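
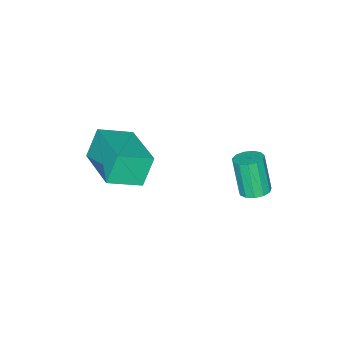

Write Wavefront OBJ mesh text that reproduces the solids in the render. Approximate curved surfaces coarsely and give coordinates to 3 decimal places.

v 2.91 -1.535 -0.895
v 2.351 -1.465 0.266
v 3.936 0.245 -0.508
v 3.376 0.315 0.653
v 3.984 -2.275 -0.333
v 3.424 -2.205 0.828
v 5.009 -0.495 0.054
v 4.45 -0.425 1.215
v -0.154 2.153 -3.017
v 0.32 2.477 -2.842
v 0.108 1.971 -1.329
v -0.366 1.647 -1.503
v 0.05 2.679 -2.813
v -0.162 2.173 -1.299
v -0.284 2.714 -2.848
v -0.496 2.208 -1.334
v -0.578 2.57 -2.937
v -0.789 2.065 -1.423
v -0.736 2.294 -3.051
v -0.948 1.789 -1.537
v -0.71 1.974 -3.154
v -0.922 1.468 -1.641
v -0.508 1.71 -3.214
v -0.719 1.204 -1.7
v -0.193 1.586 -3.211
v -0.404 1.081 -1.698
v 0.134 1.643 -3.147
v -0.077 1.137 -1.633
v 0.37 1.861 -3.041
v 0.158 1.356 -1.527
v 0.439 2.172 -2.928
v 0.227 1.667 -1.414
f 2 4 1
f 5 2 1
f 1 4 3
f 3 5 1
f 2 8 4
f 6 2 5
f 6 8 2
f 4 8 3
f 7 5 3
f 3 8 7
f 7 6 5
f 8 6 7
f 10 9 13
f 10 13 11
f 11 13 14
f 11 14 12
f 13 9 15
f 13 15 14
f 14 15 16
f 14 16 12
f 15 9 17
f 15 17 16
f 16 17 18
f 16 18 12
f 17 9 19
f 17 19 18
f 18 19 20
f 18 20 12
f 19 9 21
f 19 21 20
f 20 21 22
f 20 22 12
f 21 9 23
f 21 23 22
f 22 23 24
f 22 24 12
f 23 9 25
f 23 25 24
f 24 25 26
f 24 26 12
f 25 9 27
f 25 27 26
f 26 27 28
f 26 28 12
f 27 9 29
f 27 29 28
f 28 29 30
f 28 30 12
f 29 9 31
f 29 31 30
f 30 31 32
f 30 32 12
f 31 9 10
f 31 10 32
f 32 10 11
f 32 11 12



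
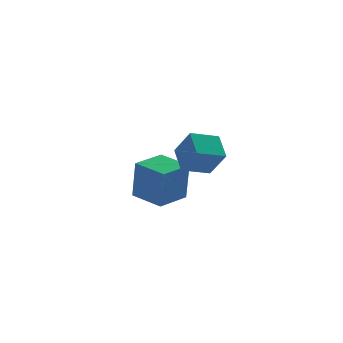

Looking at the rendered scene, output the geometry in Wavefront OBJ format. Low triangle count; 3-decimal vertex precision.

v -2.993 4.405 -1.664
v -2.924 4.117 0.466
v -1.496 5.289 -1.593
v -1.427 5.001 0.537
v -2.093 2.899 -1.897
v -2.024 2.611 0.233
v -0.596 3.783 -1.826
v -0.527 3.495 0.304
v -2.432 -1.38 2.001
v -2.364 -0.172 2.745
v -1.078 -1.213 1.607
v -1.01 -0.005 2.35
v -1.97 -2.175 3.25
v -1.902 -0.967 3.993
v -0.616 -2.008 2.855
v -0.548 -0.8 3.599
f 2 4 1
f 5 2 1
f 1 4 3
f 3 5 1
f 2 8 4
f 6 2 5
f 6 8 2
f 4 8 3
f 7 5 3
f 3 8 7
f 7 6 5
f 8 6 7
f 10 12 9
f 13 10 9
f 9 12 11
f 11 13 9
f 10 16 12
f 14 10 13
f 14 16 10
f 12 16 11
f 15 13 11
f 11 16 15
f 15 14 13
f 16 14 15



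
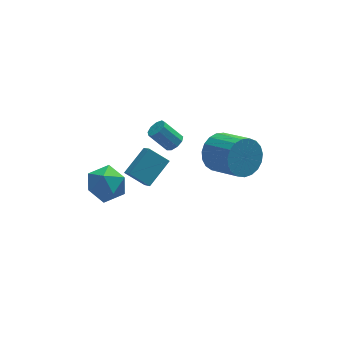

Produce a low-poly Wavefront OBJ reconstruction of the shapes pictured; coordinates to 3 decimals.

v -2.937 2.644 -2.578
v -1.843 2.803 -2.321
v -2.457 1.417 -3.859
v -1.363 1.576 -3.602
v -2.051 1.059 -2.861
v -2.348 1.817 -2.069
v -1.952 2.403 -4.111
v -2.249 3.161 -3.319
v -1.234 2.654 -3.267
v -1.295 1.823 -2.495
v -3.005 2.397 -3.685
v -3.066 1.566 -2.913
v 3.184 0.754 -0.499
v 3.577 1.411 0.291
v 4.408 -0.117 1.149
v 4.016 -0.774 0.359
v 3.172 1.288 0.463
v 4.003 -0.241 1.321
v 2.769 1.072 0.469
v 3.6 -0.457 1.327
v 2.437 0.801 0.307
v 3.269 -0.728 1.165
v 2.235 0.522 0.006
v 3.067 -1.007 0.864
v 2.197 0.283 -0.382
v 3.029 -1.245 0.476
v 2.33 0.126 -0.791
v 3.161 -1.403 0.068
v 2.61 0.077 -1.149
v 3.442 -1.451 -0.291
v 2.99 0.146 -1.395
v 3.821 -1.383 -0.536
v 3.403 0.319 -1.486
v 4.234 -1.209 -0.627
v 3.779 0.568 -1.406
v 4.61 -0.96 -0.548
v 4.051 0.849 -1.169
v 4.883 -0.679 -0.311
v 4.174 1.114 -0.817
v 5.005 -0.415 0.041
v 4.126 1.316 -0.41
v 4.957 -0.212 0.448
v 3.915 1.422 -0.018
v 4.746 -0.107 0.84
v 1.276 1.993 -0.499
v 1.72 2.031 -0.159
v 0.908 2.426 0.858
v 0.464 2.387 0.519
v 1.661 2.366 -0.336
v 0.849 2.761 0.681
v 1.422 2.526 -0.589
v 0.609 2.92 0.428
v 1.114 2.436 -0.8
v 0.302 2.831 0.217
v 0.883 2.139 -0.869
v 0.071 2.534 0.148
v 0.835 1.773 -0.765
v 0.023 2.168 0.252
v 0.994 1.51 -0.537
v 0.182 1.905 0.48
v 1.285 1.473 -0.29
v 0.473 1.868 0.727
v 1.571 1.679 -0.141
v 0.759 2.073 0.876
v -0.983 -2.047 0.811
v -1.82 -1.486 1.444
v -1.023 -1.177 -0.014
v -1.861 -0.616 0.618
v 0.181 -1.224 1.622
v -0.657 -0.663 2.254
v 0.14 -0.354 0.796
v -0.697 0.207 1.429
f 1 12 6
f 1 6 2
f 1 2 8
f 1 8 11
f 1 11 12
f 2 6 10
f 6 12 5
f 12 11 3
f 11 8 7
f 8 2 9
f 4 10 5
f 4 5 3
f 4 3 7
f 4 7 9
f 4 9 10
f 5 10 6
f 3 5 12
f 7 3 11
f 9 7 8
f 10 9 2
f 14 13 17
f 14 17 15
f 15 17 18
f 15 18 16
f 17 13 19
f 17 19 18
f 18 19 20
f 18 20 16
f 19 13 21
f 19 21 20
f 20 21 22
f 20 22 16
f 21 13 23
f 21 23 22
f 22 23 24
f 22 24 16
f 23 13 25
f 23 25 24
f 24 25 26
f 24 26 16
f 25 13 27
f 25 27 26
f 26 27 28
f 26 28 16
f 27 13 29
f 27 29 28
f 28 29 30
f 28 30 16
f 29 13 31
f 29 31 30
f 30 31 32
f 30 32 16
f 31 13 33
f 31 33 32
f 32 33 34
f 32 34 16
f 33 13 35
f 33 35 34
f 34 35 36
f 34 36 16
f 35 13 37
f 35 37 36
f 36 37 38
f 36 38 16
f 37 13 39
f 37 39 38
f 38 39 40
f 38 40 16
f 39 13 41
f 39 41 40
f 40 41 42
f 40 42 16
f 41 13 43
f 41 43 42
f 42 43 44
f 42 44 16
f 43 13 14
f 43 14 44
f 44 14 15
f 44 15 16
f 46 45 49
f 46 49 47
f 47 49 50
f 47 50 48
f 49 45 51
f 49 51 50
f 50 51 52
f 50 52 48
f 51 45 53
f 51 53 52
f 52 53 54
f 52 54 48
f 53 45 55
f 53 55 54
f 54 55 56
f 54 56 48
f 55 45 57
f 55 57 56
f 56 57 58
f 56 58 48
f 57 45 59
f 57 59 58
f 58 59 60
f 58 60 48
f 59 45 61
f 59 61 60
f 60 61 62
f 60 62 48
f 61 45 63
f 61 63 62
f 62 63 64
f 62 64 48
f 63 45 46
f 63 46 64
f 64 46 47
f 64 47 48
f 66 68 65
f 69 66 65
f 65 68 67
f 67 69 65
f 66 72 68
f 70 66 69
f 70 72 66
f 68 72 67
f 71 69 67
f 67 72 71
f 71 70 69
f 72 70 71



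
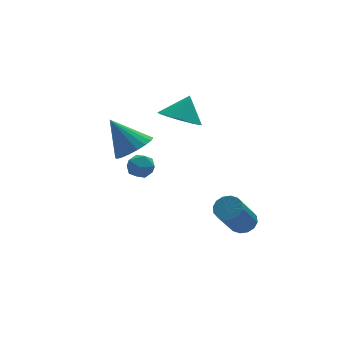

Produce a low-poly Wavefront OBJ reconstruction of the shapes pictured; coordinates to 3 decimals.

v -1.399 3.112 -1.535
v -0.695 3.183 -1.694
v -1.185 2.057 -1.066
v -0.481 2.128 -1.225
v -0.781 2.545 -0.713
v -0.913 3.197 -1.003
v -0.967 2.043 -1.757
v -1.099 2.695 -2.047
v -0.428 2.523 -1.832
v -0.313 2.833 -1.186
v -1.567 2.407 -1.574
v -1.452 2.717 -0.928
v 1.689 -2.386 -2.407
v 1.989 -1.973 -2.004
v 0.93 -2.821 -0.349
v 0.631 -3.234 -0.753
v 1.709 -1.813 -2.101
v 0.65 -2.661 -0.446
v 1.424 -1.806 -2.28
v 0.365 -2.655 -0.625
v 1.21 -1.955 -2.493
v 0.151 -2.804 -0.838
v 1.125 -2.219 -2.683
v 0.066 -3.068 -1.028
v 1.191 -2.528 -2.799
v 0.132 -3.377 -1.145
v 1.39 -2.799 -2.811
v 0.331 -3.647 -1.156
v 1.67 -2.959 -2.714
v 0.611 -3.807 -1.059
v 1.955 -2.965 -2.535
v 0.896 -3.814 -0.88
v 2.169 -2.816 -2.322
v 1.11 -3.665 -0.667
v 2.254 -2.552 -2.132
v 1.195 -3.401 -0.477
v 2.188 -2.243 -2.015
v 1.129 -3.092 -0.361
v 0.327 1.255 2.112
v 1.21 1.058 1.686
v 0.933 1.605 3.208
v 1.133 1.518 1.582
v 0.871 1.919 1.599
v 0.484 2.167 1.734
v 0.062 2.207 1.955
v -0.3 2.028 2.213
v -0.518 1.672 2.447
v -0.543 1.221 2.605
v -0.369 0.778 2.65
v -0.035 0.444 2.572
v 0.382 0.296 2.388
v 0.786 0.367 2.142
v 1.084 0.642 1.888
v -2.337 -0.35 1.863
v -1.483 -0.124 2.185
v -3.083 0.49 3.257
v -1.578 0.2 1.938
v -1.824 0.415 1.677
v -2.171 0.479 1.452
v -2.551 0.378 1.309
v -2.889 0.133 1.276
v -3.117 -0.207 1.359
v -3.19 -0.576 1.542
v -3.095 -0.9 1.789
v -2.849 -1.115 2.05
v -2.502 -1.179 2.275
v -2.122 -1.078 2.418
v -1.784 -0.833 2.451
v -1.556 -0.493 2.368
f 1 12 6
f 1 6 2
f 1 2 8
f 1 8 11
f 1 11 12
f 2 6 10
f 6 12 5
f 12 11 3
f 11 8 7
f 8 2 9
f 4 10 5
f 4 5 3
f 4 3 7
f 4 7 9
f 4 9 10
f 5 10 6
f 3 5 12
f 7 3 11
f 9 7 8
f 10 9 2
f 14 13 17
f 14 17 15
f 15 17 18
f 15 18 16
f 17 13 19
f 17 19 18
f 18 19 20
f 18 20 16
f 19 13 21
f 19 21 20
f 20 21 22
f 20 22 16
f 21 13 23
f 21 23 22
f 22 23 24
f 22 24 16
f 23 13 25
f 23 25 24
f 24 25 26
f 24 26 16
f 25 13 27
f 25 27 26
f 26 27 28
f 26 28 16
f 27 13 29
f 27 29 28
f 28 29 30
f 28 30 16
f 29 13 31
f 29 31 30
f 30 31 32
f 30 32 16
f 31 13 33
f 31 33 32
f 32 33 34
f 32 34 16
f 33 13 35
f 33 35 34
f 34 35 36
f 34 36 16
f 35 13 37
f 35 37 36
f 36 37 38
f 36 38 16
f 37 13 14
f 37 14 38
f 38 14 15
f 38 15 16
f 40 39 42
f 40 42 41
f 42 39 43
f 42 43 41
f 43 39 44
f 43 44 41
f 44 39 45
f 44 45 41
f 45 39 46
f 45 46 41
f 46 39 47
f 46 47 41
f 47 39 48
f 47 48 41
f 48 39 49
f 48 49 41
f 49 39 50
f 49 50 41
f 50 39 51
f 50 51 41
f 51 39 52
f 51 52 41
f 52 39 53
f 52 53 41
f 53 39 40
f 53 40 41
f 55 54 57
f 55 57 56
f 57 54 58
f 57 58 56
f 58 54 59
f 58 59 56
f 59 54 60
f 59 60 56
f 60 54 61
f 60 61 56
f 61 54 62
f 61 62 56
f 62 54 63
f 62 63 56
f 63 54 64
f 63 64 56
f 64 54 65
f 64 65 56
f 65 54 66
f 65 66 56
f 66 54 67
f 66 67 56
f 67 54 68
f 67 68 56
f 68 54 69
f 68 69 56
f 69 54 55
f 69 55 56



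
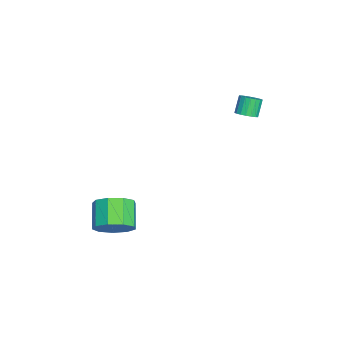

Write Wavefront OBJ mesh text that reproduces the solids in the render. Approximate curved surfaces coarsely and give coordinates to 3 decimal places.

v -0.508 2.664 2.687
v -0.232 2.225 2.947
v -0.756 2.397 3.793
v -1.032 2.836 3.533
v -0.081 2.427 2.999
v -0.604 2.6 3.846
v -0.014 2.677 2.99
v -0.537 2.849 3.836
v -0.045 2.923 2.92
v -0.568 3.096 3.767
v -0.168 3.118 2.805
v -0.691 3.291 3.651
v -0.358 3.224 2.665
v -0.882 3.396 3.512
v -0.578 3.218 2.531
v -1.102 3.39 3.377
v -0.784 3.103 2.427
v -1.308 3.275 3.273
v -0.936 2.9 2.374
v -1.459 3.073 3.221
v -1.003 2.651 2.384
v -1.526 2.823 3.23
v -0.972 2.404 2.453
v -1.495 2.577 3.3
v -0.849 2.209 2.569
v -1.372 2.382 3.415
v -0.658 2.104 2.708
v -1.182 2.276 3.555
v -0.438 2.11 2.843
v -0.962 2.282 3.689
v 3.038 -3.252 -3.206
v 3.649 -3.461 -2.392
v 2.414 -3.597 -1.499
v 1.802 -3.388 -2.314
v 3.538 -2.76 -2.438
v 2.303 -2.896 -1.546
v 3.193 -2.289 -2.845
v 1.958 -2.425 -1.952
v 2.775 -2.269 -3.42
v 1.54 -2.405 -2.528
v 2.48 -2.708 -3.895
v 1.245 -2.844 -3.003
v 2.446 -3.402 -4.048
v 1.211 -3.538 -3.156
v 2.689 -4.026 -3.807
v 1.453 -4.162 -2.915
v 3.095 -4.287 -3.285
v 1.86 -4.423 -2.392
v 3.474 -4.065 -2.726
v 2.239 -4.201 -1.833
f 2 1 5
f 2 5 3
f 3 5 6
f 3 6 4
f 5 1 7
f 5 7 6
f 6 7 8
f 6 8 4
f 7 1 9
f 7 9 8
f 8 9 10
f 8 10 4
f 9 1 11
f 9 11 10
f 10 11 12
f 10 12 4
f 11 1 13
f 11 13 12
f 12 13 14
f 12 14 4
f 13 1 15
f 13 15 14
f 14 15 16
f 14 16 4
f 15 1 17
f 15 17 16
f 16 17 18
f 16 18 4
f 17 1 19
f 17 19 18
f 18 19 20
f 18 20 4
f 19 1 21
f 19 21 20
f 20 21 22
f 20 22 4
f 21 1 23
f 21 23 22
f 22 23 24
f 22 24 4
f 23 1 25
f 23 25 24
f 24 25 26
f 24 26 4
f 25 1 27
f 25 27 26
f 26 27 28
f 26 28 4
f 27 1 29
f 27 29 28
f 28 29 30
f 28 30 4
f 29 1 2
f 29 2 30
f 30 2 3
f 30 3 4
f 32 31 35
f 32 35 33
f 33 35 36
f 33 36 34
f 35 31 37
f 35 37 36
f 36 37 38
f 36 38 34
f 37 31 39
f 37 39 38
f 38 39 40
f 38 40 34
f 39 31 41
f 39 41 40
f 40 41 42
f 40 42 34
f 41 31 43
f 41 43 42
f 42 43 44
f 42 44 34
f 43 31 45
f 43 45 44
f 44 45 46
f 44 46 34
f 45 31 47
f 45 47 46
f 46 47 48
f 46 48 34
f 47 31 49
f 47 49 48
f 48 49 50
f 48 50 34
f 49 31 32
f 49 32 50
f 50 32 33
f 50 33 34



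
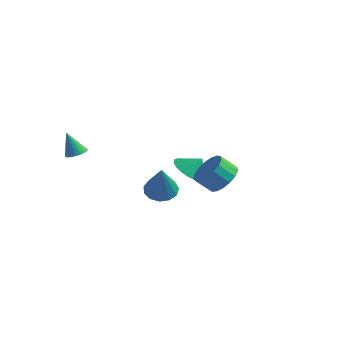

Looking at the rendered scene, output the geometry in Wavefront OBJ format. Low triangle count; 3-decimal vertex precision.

v -2.375 -3.094 1.769
v -1.884 -3.332 1.935
v -2.865 -3.226 3.031
v -1.843 -3.102 1.975
v -1.895 -2.87 1.979
v -2.029 -2.677 1.947
v -2.223 -2.557 1.884
v -2.443 -2.529 1.802
v -2.652 -2.599 1.713
v -2.813 -2.754 1.635
v -2.898 -2.969 1.579
v -2.892 -3.204 1.557
v -2.797 -3.421 1.571
v -2.63 -3.581 1.619
v -2.418 -3.657 1.694
v -2.198 -3.636 1.781
v -2.01 -3.521 1.866
v 3.91 0.092 0.735
v 4.688 -0.084 1.231
v 4.109 -0.588 1.961
v 3.33 -0.412 1.465
v 4.546 0.312 1.391
v 3.967 -0.192 2.121
v 4.258 0.657 1.4
v 3.678 0.153 2.131
v 3.89 0.873 1.258
v 3.31 0.369 1.988
v 3.526 0.91 0.995
v 2.947 0.406 1.726
v 3.251 0.759 0.673
v 2.671 0.255 1.403
v 3.126 0.456 0.365
v 2.547 -0.048 1.095
v 3.181 0.069 0.141
v 2.602 -0.435 0.872
v 3.403 -0.312 0.054
v 2.824 -0.816 0.785
v 3.741 -0.601 0.123
v 3.162 -1.105 0.853
v 4.117 -0.731 0.331
v 3.538 -1.235 1.062
v 4.447 -0.673 0.633
v 3.867 -1.177 1.363
v 4.653 -0.439 0.957
v 4.073 -0.943 1.688
v 1.839 -1.998 0.242
v 2.619 -1.821 0.021
v 2.561 -2.862 2.098
v 2.461 -1.449 0.256
v 2.106 -1.251 0.487
v 1.665 -1.29 0.64
v 1.28 -1.554 0.667
v 1.073 -1.959 0.559
v 1.108 -2.377 0.351
v 1.376 -2.674 0.108
v 1.79 -2.756 -0.092
v 2.22 -2.598 -0.186
v 2.529 -2.25 -0.143
v -0.639 3.411 -1.451
v 0.01 3.884 -2.064
v -0.141 3.769 -0.649
v -0.287 4.176 -2.01
v -0.645 4.335 -1.859
v -1.002 4.335 -1.638
v -1.296 4.175 -1.384
v -1.477 3.883 -1.142
v -1.512 3.509 -0.954
v -1.397 3.118 -0.851
v -1.15 2.778 -0.853
v -0.815 2.548 -0.957
v -0.45 2.467 -1.148
v -0.117 2.549 -1.391
v 0.126 2.78 -1.644
v 0.236 3.12 -1.864
v 0.195 3.511 -2.013
f 2 1 4
f 2 4 3
f 4 1 5
f 4 5 3
f 5 1 6
f 5 6 3
f 6 1 7
f 6 7 3
f 7 1 8
f 7 8 3
f 8 1 9
f 8 9 3
f 9 1 10
f 9 10 3
f 10 1 11
f 10 11 3
f 11 1 12
f 11 12 3
f 12 1 13
f 12 13 3
f 13 1 14
f 13 14 3
f 14 1 15
f 14 15 3
f 15 1 16
f 15 16 3
f 16 1 17
f 16 17 3
f 17 1 2
f 17 2 3
f 19 18 22
f 19 22 20
f 20 22 23
f 20 23 21
f 22 18 24
f 22 24 23
f 23 24 25
f 23 25 21
f 24 18 26
f 24 26 25
f 25 26 27
f 25 27 21
f 26 18 28
f 26 28 27
f 27 28 29
f 27 29 21
f 28 18 30
f 28 30 29
f 29 30 31
f 29 31 21
f 30 18 32
f 30 32 31
f 31 32 33
f 31 33 21
f 32 18 34
f 32 34 33
f 33 34 35
f 33 35 21
f 34 18 36
f 34 36 35
f 35 36 37
f 35 37 21
f 36 18 38
f 36 38 37
f 37 38 39
f 37 39 21
f 38 18 40
f 38 40 39
f 39 40 41
f 39 41 21
f 40 18 42
f 40 42 41
f 41 42 43
f 41 43 21
f 42 18 44
f 42 44 43
f 43 44 45
f 43 45 21
f 44 18 19
f 44 19 45
f 45 19 20
f 45 20 21
f 47 46 49
f 47 49 48
f 49 46 50
f 49 50 48
f 50 46 51
f 50 51 48
f 51 46 52
f 51 52 48
f 52 46 53
f 52 53 48
f 53 46 54
f 53 54 48
f 54 46 55
f 54 55 48
f 55 46 56
f 55 56 48
f 56 46 57
f 56 57 48
f 57 46 58
f 57 58 48
f 58 46 47
f 58 47 48
f 60 59 62
f 60 62 61
f 62 59 63
f 62 63 61
f 63 59 64
f 63 64 61
f 64 59 65
f 64 65 61
f 65 59 66
f 65 66 61
f 66 59 67
f 66 67 61
f 67 59 68
f 67 68 61
f 68 59 69
f 68 69 61
f 69 59 70
f 69 70 61
f 70 59 71
f 70 71 61
f 71 59 72
f 71 72 61
f 72 59 73
f 72 73 61
f 73 59 74
f 73 74 61
f 74 59 75
f 74 75 61
f 75 59 60
f 75 60 61



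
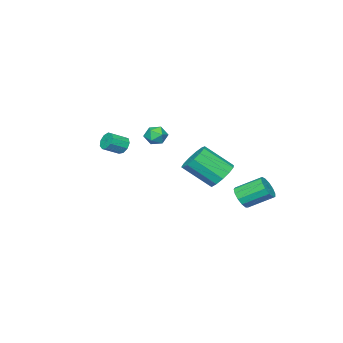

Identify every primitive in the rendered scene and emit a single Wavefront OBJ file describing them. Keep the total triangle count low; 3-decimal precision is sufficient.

v -4.214 -3.865 -0.945
v -3.663 -3.305 -0.87
v -3.777 -4.435 0.11
v -3.226 -3.875 0.185
v -3.986 -3.698 0.3
v -4.256 -3.346 -0.352
v -3.184 -4.394 -0.408
v -3.454 -4.042 -1.06
v -3.027 -3.632 -0.539
v -3.523 -3.202 -0.101
v -3.917 -4.538 -0.659
v -4.413 -4.108 -0.221
v 1.827 -1.53 1.031
v 2.2 -1.181 0.662
v 3.126 -1.601 1.2
v 2.753 -1.95 1.569
v 2.095 -0.96 1.016
v 3.02 -1.38 1.554
v 1.864 -1.005 1.377
v 2.789 -1.425 1.915
v 1.616 -1.296 1.576
v 2.542 -1.716 2.115
v 1.467 -1.697 1.52
v 2.393 -2.116 2.059
v 1.487 -2.019 1.235
v 2.412 -2.439 1.773
v 1.666 -2.113 0.854
v 2.591 -2.533 1.393
v 1.92 -1.934 0.556
v 2.846 -2.354 1.095
v 2.131 -1.566 0.48
v 3.057 -1.986 1.018
v -2.993 3.14 -3.368
v -2.395 3.67 -3.551
v -3.248 4.95 -2.635
v -3.847 4.42 -2.452
v -2.707 3.705 -3.89
v -3.561 4.984 -2.974
v -3.111 3.56 -4.063
v -3.964 4.839 -3.147
v -3.476 3.282 -4.015
v -4.33 4.561 -3.099
v -3.689 2.959 -3.762
v -4.542 4.238 -2.846
v -3.681 2.693 -3.384
v -4.534 3.973 -2.468
v -3.454 2.57 -3.001
v -4.307 3.849 -2.085
v -3.081 2.628 -2.734
v -3.935 3.907 -1.818
v -2.681 2.848 -2.669
v -3.534 4.127 -1.753
v -2.379 3.161 -2.825
v -3.232 4.441 -1.909
v -2.273 3.468 -3.154
v -3.126 4.747 -2.238
v -1.638 2.828 -1.304
v -1.192 2.337 -2.079
v -0.336 0.922 -0.69
v -0.782 1.412 0.084
v -0.818 2.736 -1.904
v 0.039 1.321 -0.515
v -0.704 3.164 -1.537
v 0.152 1.749 -0.148
v -0.887 3.486 -1.097
v -0.03 2.07 0.292
v -1.308 3.598 -0.723
v -0.452 2.183 0.666
v -1.834 3.466 -0.533
v -0.978 2.051 0.856
v -2.298 3.131 -0.588
v -1.442 1.716 0.801
v -2.552 2.7 -0.871
v -1.696 1.285 0.518
v -2.517 2.31 -1.291
v -1.66 0.894 0.098
v -2.202 2.083 -1.715
v -1.346 0.668 -0.326
v -1.708 2.094 -2.009
v -0.852 0.678 -0.62
f 1 12 6
f 1 6 2
f 1 2 8
f 1 8 11
f 1 11 12
f 2 6 10
f 6 12 5
f 12 11 3
f 11 8 7
f 8 2 9
f 4 10 5
f 4 5 3
f 4 3 7
f 4 7 9
f 4 9 10
f 5 10 6
f 3 5 12
f 7 3 11
f 9 7 8
f 10 9 2
f 14 13 17
f 14 17 15
f 15 17 18
f 15 18 16
f 17 13 19
f 17 19 18
f 18 19 20
f 18 20 16
f 19 13 21
f 19 21 20
f 20 21 22
f 20 22 16
f 21 13 23
f 21 23 22
f 22 23 24
f 22 24 16
f 23 13 25
f 23 25 24
f 24 25 26
f 24 26 16
f 25 13 27
f 25 27 26
f 26 27 28
f 26 28 16
f 27 13 29
f 27 29 28
f 28 29 30
f 28 30 16
f 29 13 31
f 29 31 30
f 30 31 32
f 30 32 16
f 31 13 14
f 31 14 32
f 32 14 15
f 32 15 16
f 34 33 37
f 34 37 35
f 35 37 38
f 35 38 36
f 37 33 39
f 37 39 38
f 38 39 40
f 38 40 36
f 39 33 41
f 39 41 40
f 40 41 42
f 40 42 36
f 41 33 43
f 41 43 42
f 42 43 44
f 42 44 36
f 43 33 45
f 43 45 44
f 44 45 46
f 44 46 36
f 45 33 47
f 45 47 46
f 46 47 48
f 46 48 36
f 47 33 49
f 47 49 48
f 48 49 50
f 48 50 36
f 49 33 51
f 49 51 50
f 50 51 52
f 50 52 36
f 51 33 53
f 51 53 52
f 52 53 54
f 52 54 36
f 53 33 55
f 53 55 54
f 54 55 56
f 54 56 36
f 55 33 34
f 55 34 56
f 56 34 35
f 56 35 36
f 58 57 61
f 58 61 59
f 59 61 62
f 59 62 60
f 61 57 63
f 61 63 62
f 62 63 64
f 62 64 60
f 63 57 65
f 63 65 64
f 64 65 66
f 64 66 60
f 65 57 67
f 65 67 66
f 66 67 68
f 66 68 60
f 67 57 69
f 67 69 68
f 68 69 70
f 68 70 60
f 69 57 71
f 69 71 70
f 70 71 72
f 70 72 60
f 71 57 73
f 71 73 72
f 72 73 74
f 72 74 60
f 73 57 75
f 73 75 74
f 74 75 76
f 74 76 60
f 75 57 77
f 75 77 76
f 76 77 78
f 76 78 60
f 77 57 79
f 77 79 78
f 78 79 80
f 78 80 60
f 79 57 58
f 79 58 80
f 80 58 59
f 80 59 60



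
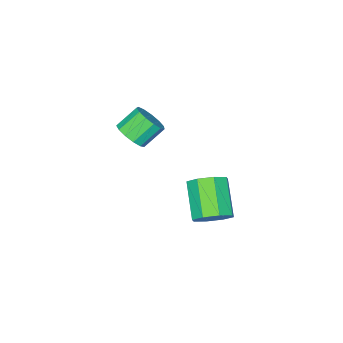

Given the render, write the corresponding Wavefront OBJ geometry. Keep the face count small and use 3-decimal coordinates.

v 3.401 3.065 -0.448
v 3.796 2.392 -0.831
v 2.915 1.241 0.286
v 2.519 1.915 0.668
v 4.141 2.629 -0.313
v 3.26 1.478 0.803
v 4.053 3.123 0.125
v 3.171 1.972 1.242
v 3.582 3.582 0.228
v 2.7 2.432 1.344
v 3.005 3.739 -0.066
v 2.124 2.588 1.051
v 2.66 3.502 -0.583
v 1.779 2.351 0.533
v 2.749 3.008 -1.022
v 1.867 1.857 0.095
v 3.22 2.548 -1.124
v 2.338 1.398 -0.008
v 2.661 -2.295 0.99
v 3.21 -2.033 1.493
v 2.329 -1.723 2.294
v 1.779 -1.985 1.79
v 3.099 -1.686 1.237
v 2.218 -1.376 2.038
v 2.849 -1.532 0.902
v 1.968 -1.223 1.703
v 2.539 -1.621 0.595
v 1.658 -1.312 1.396
v 2.268 -1.923 0.414
v 1.386 -1.614 1.214
v 2.121 -2.344 0.415
v 1.24 -2.034 1.215
v 2.146 -2.749 0.598
v 1.265 -2.439 1.399
v 2.334 -3.009 0.906
v 1.453 -2.7 1.707
v 2.626 -3.043 1.241
v 1.745 -2.734 2.041
v 2.929 -2.839 1.495
v 2.048 -2.53 2.296
v 3.147 -2.463 1.589
v 2.265 -2.153 2.39
f 2 1 5
f 2 5 3
f 3 5 6
f 3 6 4
f 5 1 7
f 5 7 6
f 6 7 8
f 6 8 4
f 7 1 9
f 7 9 8
f 8 9 10
f 8 10 4
f 9 1 11
f 9 11 10
f 10 11 12
f 10 12 4
f 11 1 13
f 11 13 12
f 12 13 14
f 12 14 4
f 13 1 15
f 13 15 14
f 14 15 16
f 14 16 4
f 15 1 17
f 15 17 16
f 16 17 18
f 16 18 4
f 17 1 2
f 17 2 18
f 18 2 3
f 18 3 4
f 20 19 23
f 20 23 21
f 21 23 24
f 21 24 22
f 23 19 25
f 23 25 24
f 24 25 26
f 24 26 22
f 25 19 27
f 25 27 26
f 26 27 28
f 26 28 22
f 27 19 29
f 27 29 28
f 28 29 30
f 28 30 22
f 29 19 31
f 29 31 30
f 30 31 32
f 30 32 22
f 31 19 33
f 31 33 32
f 32 33 34
f 32 34 22
f 33 19 35
f 33 35 34
f 34 35 36
f 34 36 22
f 35 19 37
f 35 37 36
f 36 37 38
f 36 38 22
f 37 19 39
f 37 39 38
f 38 39 40
f 38 40 22
f 39 19 41
f 39 41 40
f 40 41 42
f 40 42 22
f 41 19 20
f 41 20 42
f 42 20 21
f 42 21 22



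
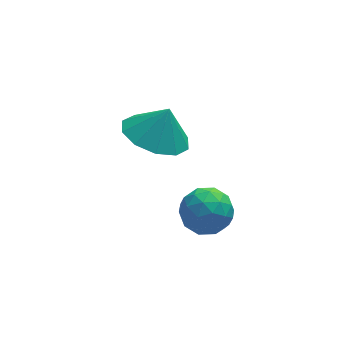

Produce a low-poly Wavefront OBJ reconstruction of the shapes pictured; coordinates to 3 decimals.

v 0.29 3.123 -3.223
v 1.213 3.2 -3.626
v 0.71 3.257 -2.237
v 0.966 3.772 -3.599
v 0.461 4.097 -3.429
v -0.11 4.049 -3.179
v -0.527 3.648 -2.946
v -0.633 3.046 -2.819
v -0.386 2.473 -2.846
v 0.119 2.149 -3.017
v 0.69 2.196 -3.267
v 1.107 2.598 -3.499
v 1.096 0.866 -4.378
v 1.768 0.687 -4.03
v 0.512 -0.027 -3.71
v 1.184 -0.206 -3.362
v 0.837 0.473 -3.21
v 1.198 1.025 -3.623
v 1.082 -0.365 -4.117
v 1.443 0.187 -4.53
v 1.76 -0.074 -3.869
v 1.609 0.444 -3.309
v 0.671 0.216 -4.431
v 0.52 0.734 -3.871
v 1.483 0.855 -4.263
v 0.797 -0.195 -3.477
v 0.593 0.204 -3.388
v 0.988 0.099 -3.184
v 1.148 1.054 -4.023
v 1.543 0.948 -3.819
v 0.996 0.823 -3.337
v 0.737 -0.288 -3.921
v 1.132 -0.394 -3.717
v 1.292 0.561 -4.556
v 1.687 0.456 -4.352
v 1.284 -0.163 -4.403
v 1.874 0.302 -3.964
v 1.53 -0.223 -3.571
v 1.47 -0.316 -4.015
v 1.682 0.008 -4.257
v 1.785 0.607 -3.634
v 1.441 0.082 -3.242
v 1.237 0.481 -3.152
v 1.45 0.805 -3.395
v 1.78 0.159 -3.539
v 0.839 0.578 -4.498
v 0.495 0.053 -4.106
v 0.83 -0.145 -4.345
v 1.043 0.179 -4.588
v 0.75 0.883 -4.169
v 0.406 0.358 -3.776
v 0.598 0.652 -3.483
v 0.81 0.976 -3.725
v 0.5 0.501 -4.201
f 2 1 4
f 2 4 3
f 4 1 5
f 4 5 3
f 5 1 6
f 5 6 3
f 6 1 7
f 6 7 3
f 7 1 8
f 7 8 3
f 8 1 9
f 8 9 3
f 9 1 10
f 9 10 3
f 10 1 11
f 10 11 3
f 11 1 12
f 11 12 3
f 12 1 2
f 12 2 3
f 13 50 29
f 50 24 53
f 29 53 18
f 50 53 29
f 13 29 25
f 29 18 30
f 25 30 14
f 29 30 25
f 13 25 34
f 25 14 35
f 34 35 20
f 25 35 34
f 13 34 46
f 34 20 49
f 46 49 23
f 34 49 46
f 13 46 50
f 46 23 54
f 50 54 24
f 46 54 50
f 14 30 41
f 30 18 44
f 41 44 22
f 30 44 41
f 18 53 31
f 53 24 52
f 31 52 17
f 53 52 31
f 24 54 51
f 54 23 47
f 51 47 15
f 54 47 51
f 23 49 48
f 49 20 36
f 48 36 19
f 49 36 48
f 20 35 40
f 35 14 37
f 40 37 21
f 35 37 40
f 16 42 28
f 42 22 43
f 28 43 17
f 42 43 28
f 16 28 26
f 28 17 27
f 26 27 15
f 28 27 26
f 16 26 33
f 26 15 32
f 33 32 19
f 26 32 33
f 16 33 38
f 33 19 39
f 38 39 21
f 33 39 38
f 16 38 42
f 38 21 45
f 42 45 22
f 38 45 42
f 17 43 31
f 43 22 44
f 31 44 18
f 43 44 31
f 15 27 51
f 27 17 52
f 51 52 24
f 27 52 51
f 19 32 48
f 32 15 47
f 48 47 23
f 32 47 48
f 21 39 40
f 39 19 36
f 40 36 20
f 39 36 40
f 22 45 41
f 45 21 37
f 41 37 14
f 45 37 41



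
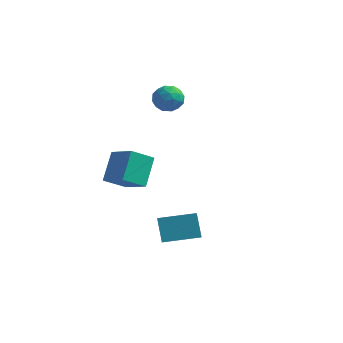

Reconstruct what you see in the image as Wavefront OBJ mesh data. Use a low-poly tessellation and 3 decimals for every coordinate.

v -0.969 1.831 2.622
v -0.201 1.658 2.674
v -1.079 1.042 1.626
v -0.311 0.869 1.678
v -0.809 0.625 2.238
v -0.741 1.112 2.854
v -0.539 1.588 1.446
v -0.471 2.075 2.062
v 0.065 1.508 1.947
v -0.102 0.913 2.437
v -1.178 1.787 1.863
v -1.345 1.192 2.353
v -0.575 1.814 2.736
v -0.705 0.886 1.564
v -0.997 0.742 1.894
v -0.546 0.641 1.924
v -0.893 1.493 2.841
v -0.442 1.392 2.872
v -0.799 0.784 2.616
v -0.838 1.308 1.428
v -0.387 1.207 1.459
v -0.734 2.059 2.376
v -0.283 1.958 2.406
v -0.481 1.916 1.684
v 0.032 1.624 2.339
v -0.033 1.16 1.753
v -0.166 1.583 1.617
v -0.127 1.869 1.979
v -0.066 1.274 2.627
v -0.131 0.81 2.041
v -0.423 0.667 2.371
v -0.383 0.953 2.733
v 0.09 1.186 2.199
v -1.149 1.89 2.259
v -1.214 1.426 1.673
v -0.897 1.747 1.567
v -0.857 2.033 1.929
v -1.247 1.54 2.547
v -1.312 1.076 1.961
v -1.153 0.831 2.321
v -1.114 1.117 2.683
v -1.37 1.514 2.101
v 2.445 -5.234 -2.643
v 1.961 -4.725 -1.585
v 1.897 -4.119 -3.43
v 1.413 -3.61 -2.372
v 3.867 -4.37 -2.408
v 3.383 -3.861 -1.35
v 3.319 -3.255 -3.195
v 2.835 -2.746 -2.137
v -1.087 -3.936 -0.511
v 0.167 -4.451 0.154
v -1.252 -2.835 0.652
v 0.002 -3.35 1.317
v -0.402 -3.13 -1.177
v 0.852 -3.645 -0.512
v -0.567 -2.029 -0.014
v 0.687 -2.544 0.651
f 1 38 17
f 38 12 41
f 17 41 6
f 38 41 17
f 1 17 13
f 17 6 18
f 13 18 2
f 17 18 13
f 1 13 22
f 13 2 23
f 22 23 8
f 13 23 22
f 1 22 34
f 22 8 37
f 34 37 11
f 22 37 34
f 1 34 38
f 34 11 42
f 38 42 12
f 34 42 38
f 2 18 29
f 18 6 32
f 29 32 10
f 18 32 29
f 6 41 19
f 41 12 40
f 19 40 5
f 41 40 19
f 12 42 39
f 42 11 35
f 39 35 3
f 42 35 39
f 11 37 36
f 37 8 24
f 36 24 7
f 37 24 36
f 8 23 28
f 23 2 25
f 28 25 9
f 23 25 28
f 4 30 16
f 30 10 31
f 16 31 5
f 30 31 16
f 4 16 14
f 16 5 15
f 14 15 3
f 16 15 14
f 4 14 21
f 14 3 20
f 21 20 7
f 14 20 21
f 4 21 26
f 21 7 27
f 26 27 9
f 21 27 26
f 4 26 30
f 26 9 33
f 30 33 10
f 26 33 30
f 5 31 19
f 31 10 32
f 19 32 6
f 31 32 19
f 3 15 39
f 15 5 40
f 39 40 12
f 15 40 39
f 7 20 36
f 20 3 35
f 36 35 11
f 20 35 36
f 9 27 28
f 27 7 24
f 28 24 8
f 27 24 28
f 10 33 29
f 33 9 25
f 29 25 2
f 33 25 29
f 44 46 43
f 47 44 43
f 43 46 45
f 45 47 43
f 44 50 46
f 48 44 47
f 48 50 44
f 46 50 45
f 49 47 45
f 45 50 49
f 49 48 47
f 50 48 49
f 52 54 51
f 55 52 51
f 51 54 53
f 53 55 51
f 52 58 54
f 56 52 55
f 56 58 52
f 54 58 53
f 57 55 53
f 53 58 57
f 57 56 55
f 58 56 57



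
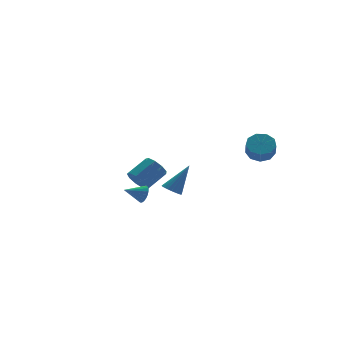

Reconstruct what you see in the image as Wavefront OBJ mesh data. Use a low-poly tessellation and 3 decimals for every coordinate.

v -0.144 0.498 -3.315
v 0.376 0.454 -3.685
v 1.024 0.622 -1.685
v 0.336 0.717 -3.677
v 0.214 0.942 -3.606
v 0.029 1.09 -3.485
v -0.186 1.136 -3.334
v -0.393 1.072 -3.18
v -0.558 0.909 -3.05
v -0.651 0.674 -2.966
v -0.656 0.409 -2.942
v -0.573 0.159 -2.982
v -0.416 -0.032 -3.08
v -0.212 -0.131 -3.219
v 0.004 -0.122 -3.374
v 0.194 -0.005 -3.52
v 0.326 0.198 -3.63
v -3.319 -2.462 -1.558
v -3.153 -2.719 -1.054
v -4.361 -2.238 -1.102
v -3.086 -2.485 -1.017
v -3.06 -2.248 -1.073
v -3.079 -2.048 -1.213
v -3.139 -1.919 -1.413
v -3.23 -1.884 -1.638
v -3.336 -1.949 -1.85
v -3.44 -2.103 -2.011
v -3.522 -2.318 -2.093
v -3.57 -2.559 -2.083
v -3.573 -2.783 -1.983
v -3.533 -2.951 -1.809
v -3.456 -3.035 -1.592
v -3.355 -3.019 -1.368
v -3.248 -2.907 -1.178
v -0.839 3.423 -3.733
v -0.406 3.031 -4.309
v 0.932 3.326 -3.502
v 0.499 3.717 -2.927
v -0.448 3.575 -4.438
v 0.89 3.87 -3.631
v -0.673 4.048 -4.237
v 0.665 4.343 -3.43
v -0.976 4.228 -3.801
v 0.362 4.523 -2.994
v -1.215 4.032 -3.333
v 0.123 4.326 -2.526
v -1.278 3.55 -3.052
v 0.06 3.845 -2.246
v -1.135 3.009 -3.091
v 0.203 3.303 -2.284
v -0.854 2.661 -3.43
v 0.484 2.956 -2.623
v -0.566 2.67 -3.911
v 0.772 2.965 -3.104
v 3.219 -3.497 0.732
v 3.786 -3.094 1.185
v 3.509 -3.621 2.001
v 2.941 -4.023 1.548
v 3.292 -2.814 1.198
v 3.015 -3.341 2.014
v 2.764 -2.853 0.993
v 2.487 -3.38 1.809
v 2.449 -3.193 0.666
v 2.172 -3.72 1.482
v 2.493 -3.675 0.37
v 2.216 -4.202 1.186
v 2.877 -4.074 0.243
v 2.6 -4.601 1.059
v 3.421 -4.202 0.345
v 3.144 -4.729 1.161
v 3.87 -4 0.628
v 3.593 -4.527 1.444
v 4.014 -3.563 0.96
v 3.737 -4.09 1.775
f 2 1 4
f 2 4 3
f 4 1 5
f 4 5 3
f 5 1 6
f 5 6 3
f 6 1 7
f 6 7 3
f 7 1 8
f 7 8 3
f 8 1 9
f 8 9 3
f 9 1 10
f 9 10 3
f 10 1 11
f 10 11 3
f 11 1 12
f 11 12 3
f 12 1 13
f 12 13 3
f 13 1 14
f 13 14 3
f 14 1 15
f 14 15 3
f 15 1 16
f 15 16 3
f 16 1 17
f 16 17 3
f 17 1 2
f 17 2 3
f 19 18 21
f 19 21 20
f 21 18 22
f 21 22 20
f 22 18 23
f 22 23 20
f 23 18 24
f 23 24 20
f 24 18 25
f 24 25 20
f 25 18 26
f 25 26 20
f 26 18 27
f 26 27 20
f 27 18 28
f 27 28 20
f 28 18 29
f 28 29 20
f 29 18 30
f 29 30 20
f 30 18 31
f 30 31 20
f 31 18 32
f 31 32 20
f 32 18 33
f 32 33 20
f 33 18 34
f 33 34 20
f 34 18 19
f 34 19 20
f 36 35 39
f 36 39 37
f 37 39 40
f 37 40 38
f 39 35 41
f 39 41 40
f 40 41 42
f 40 42 38
f 41 35 43
f 41 43 42
f 42 43 44
f 42 44 38
f 43 35 45
f 43 45 44
f 44 45 46
f 44 46 38
f 45 35 47
f 45 47 46
f 46 47 48
f 46 48 38
f 47 35 49
f 47 49 48
f 48 49 50
f 48 50 38
f 49 35 51
f 49 51 50
f 50 51 52
f 50 52 38
f 51 35 53
f 51 53 52
f 52 53 54
f 52 54 38
f 53 35 36
f 53 36 54
f 54 36 37
f 54 37 38
f 56 55 59
f 56 59 57
f 57 59 60
f 57 60 58
f 59 55 61
f 59 61 60
f 60 61 62
f 60 62 58
f 61 55 63
f 61 63 62
f 62 63 64
f 62 64 58
f 63 55 65
f 63 65 64
f 64 65 66
f 64 66 58
f 65 55 67
f 65 67 66
f 66 67 68
f 66 68 58
f 67 55 69
f 67 69 68
f 68 69 70
f 68 70 58
f 69 55 71
f 69 71 70
f 70 71 72
f 70 72 58
f 71 55 73
f 71 73 72
f 72 73 74
f 72 74 58
f 73 55 56
f 73 56 74
f 74 56 57
f 74 57 58



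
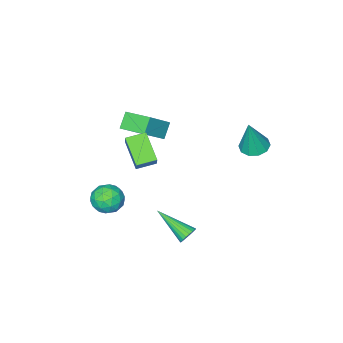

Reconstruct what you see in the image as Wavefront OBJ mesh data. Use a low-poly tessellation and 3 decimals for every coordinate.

v 1.639 1.839 -2.7
v 1.83 2.133 -2.251
v 2.101 -0.019 -1.68
v 1.601 2.106 -2.198
v 1.378 2.032 -2.231
v 1.2 1.925 -2.346
v 1.099 1.803 -2.522
v 1.09 1.687 -2.729
v 1.177 1.598 -2.931
v 1.343 1.55 -3.093
v 1.561 1.553 -3.187
v 1.792 1.605 -3.197
v 1.996 1.697 -3.121
v 2.139 1.814 -2.972
v 2.195 1.936 -2.776
v 2.155 2.04 -2.568
v 2.026 2.11 -2.382
v -1.103 -4.694 1.138
v 0.321 -4.596 2.376
v -1.468 -3.154 1.435
v -0.043 -3.057 2.674
v -0.437 -4.383 0.346
v 0.988 -4.286 1.585
v -0.801 -2.844 0.644
v 0.623 -2.746 1.882
v 1.652 -1.394 3.117
v 2.028 -0.916 3.924
v 2.099 -0.028 2.101
v 2.475 0.449 2.907
v 2.625 -1.849 2.933
v 3.001 -1.372 3.739
v 3.072 -0.484 1.916
v 3.448 -0.006 2.723
v 2.391 -2.879 -3.367
v 2.952 -3.295 -2.683
v 1.668 -4.265 -3.617
v 2.229 -4.681 -2.933
v 1.549 -4.027 -2.676
v 1.995 -3.171 -2.522
v 2.625 -4.389 -3.778
v 3.071 -3.533 -3.624
v 3.096 -4.228 -2.937
v 2.432 -4.005 -2.256
v 2.188 -3.555 -4.044
v 1.524 -3.332 -3.363
v 2.735 -2.966 -3.003
v 1.885 -4.594 -3.297
v 1.485 -4.21 -3.146
v 1.815 -4.455 -2.744
v 2.172 -2.893 -2.908
v 2.502 -3.137 -2.506
v 1.678 -3.567 -2.502
v 2.118 -4.423 -3.794
v 2.448 -4.667 -3.392
v 2.805 -3.105 -3.556
v 3.135 -3.35 -3.154
v 2.942 -3.993 -3.798
v 3.149 -3.759 -2.75
v 2.725 -4.573 -2.897
v 2.957 -4.402 -3.394
v 3.22 -3.898 -3.303
v 2.759 -3.627 -2.35
v 2.334 -4.442 -2.497
v 1.934 -4.057 -2.346
v 2.197 -3.554 -2.255
v 2.844 -4.176 -2.499
v 2.286 -3.118 -3.803
v 1.861 -3.933 -3.95
v 2.423 -4.006 -4.045
v 2.686 -3.503 -3.954
v 1.895 -2.987 -3.403
v 1.471 -3.801 -3.55
v 1.4 -3.662 -2.997
v 1.663 -3.158 -2.906
v 1.776 -3.384 -3.801
v -2.341 2.315 2.548
v -1.573 2.157 2.343
v -1.799 2.405 4.512
v -1.636 2.654 2.338
v -1.968 3.021 2.412
v -2.443 3.118 2.539
v -2.878 2.908 2.668
v -3.109 2.472 2.752
v -3.046 1.975 2.758
v -2.713 1.608 2.683
v -2.239 1.511 2.557
v -1.803 1.721 2.427
f 2 1 4
f 2 4 3
f 4 1 5
f 4 5 3
f 5 1 6
f 5 6 3
f 6 1 7
f 6 7 3
f 7 1 8
f 7 8 3
f 8 1 9
f 8 9 3
f 9 1 10
f 9 10 3
f 10 1 11
f 10 11 3
f 11 1 12
f 11 12 3
f 12 1 13
f 12 13 3
f 13 1 14
f 13 14 3
f 14 1 15
f 14 15 3
f 15 1 16
f 15 16 3
f 16 1 17
f 16 17 3
f 17 1 2
f 17 2 3
f 19 21 18
f 22 19 18
f 18 21 20
f 20 22 18
f 19 25 21
f 23 19 22
f 23 25 19
f 21 25 20
f 24 22 20
f 20 25 24
f 24 23 22
f 25 23 24
f 27 29 26
f 30 27 26
f 26 29 28
f 28 30 26
f 27 33 29
f 31 27 30
f 31 33 27
f 29 33 28
f 32 30 28
f 28 33 32
f 32 31 30
f 33 31 32
f 34 71 50
f 71 45 74
f 50 74 39
f 71 74 50
f 34 50 46
f 50 39 51
f 46 51 35
f 50 51 46
f 34 46 55
f 46 35 56
f 55 56 41
f 46 56 55
f 34 55 67
f 55 41 70
f 67 70 44
f 55 70 67
f 34 67 71
f 67 44 75
f 71 75 45
f 67 75 71
f 35 51 62
f 51 39 65
f 62 65 43
f 51 65 62
f 39 74 52
f 74 45 73
f 52 73 38
f 74 73 52
f 45 75 72
f 75 44 68
f 72 68 36
f 75 68 72
f 44 70 69
f 70 41 57
f 69 57 40
f 70 57 69
f 41 56 61
f 56 35 58
f 61 58 42
f 56 58 61
f 37 63 49
f 63 43 64
f 49 64 38
f 63 64 49
f 37 49 47
f 49 38 48
f 47 48 36
f 49 48 47
f 37 47 54
f 47 36 53
f 54 53 40
f 47 53 54
f 37 54 59
f 54 40 60
f 59 60 42
f 54 60 59
f 37 59 63
f 59 42 66
f 63 66 43
f 59 66 63
f 38 64 52
f 64 43 65
f 52 65 39
f 64 65 52
f 36 48 72
f 48 38 73
f 72 73 45
f 48 73 72
f 40 53 69
f 53 36 68
f 69 68 44
f 53 68 69
f 42 60 61
f 60 40 57
f 61 57 41
f 60 57 61
f 43 66 62
f 66 42 58
f 62 58 35
f 66 58 62
f 77 76 79
f 77 79 78
f 79 76 80
f 79 80 78
f 80 76 81
f 80 81 78
f 81 76 82
f 81 82 78
f 82 76 83
f 82 83 78
f 83 76 84
f 83 84 78
f 84 76 85
f 84 85 78
f 85 76 86
f 85 86 78
f 86 76 87
f 86 87 78
f 87 76 77
f 87 77 78



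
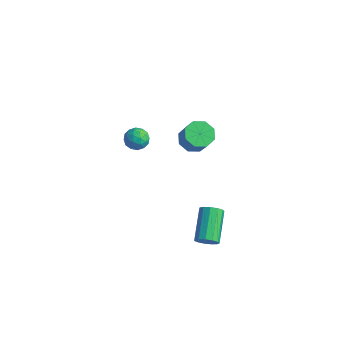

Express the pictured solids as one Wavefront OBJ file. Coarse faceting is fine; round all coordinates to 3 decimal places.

v 4.465 -1.713 -2.697
v 4.653 -2.028 -2.065
v 3.603 -0.461 -0.972
v 3.415 -0.147 -1.603
v 4.954 -1.762 -2.156
v 3.903 -0.196 -1.063
v 5.1 -1.481 -2.419
v 4.049 0.085 -1.326
v 5.044 -1.274 -2.77
v 3.993 0.292 -1.677
v 4.804 -1.206 -3.098
v 3.754 0.36 -2.005
v 4.457 -1.299 -3.298
v 3.407 0.267 -2.205
v 4.113 -1.524 -3.307
v 3.062 0.043 -2.214
v 3.88 -1.808 -3.122
v 2.83 -0.242 -2.029
v 3.833 -2.063 -2.803
v 2.783 -0.497 -1.71
v 3.987 -2.206 -2.449
v 2.937 -0.64 -1.356
v 4.293 -2.193 -2.174
v 3.242 -0.627 -1.081
v 0.123 1.863 1.411
v 0.861 2.327 1.059
v 1.675 2 2.337
v 0.937 1.537 2.689
v 0.427 2.752 1.445
v 1.242 2.425 2.722
v -0.185 2.657 1.811
v 0.63 2.33 3.088
v -0.617 2.096 1.943
v 0.198 1.77 3.22
v -0.615 1.4 1.763
v 0.199 1.073 3.041
v -0.182 0.975 1.378
v 0.633 0.648 2.655
v 0.43 1.07 1.012
v 1.245 0.743 2.289
v 0.862 1.63 0.88
v 1.677 1.304 2.157
v -4.421 1.176 -0.285
v -4.007 1.879 -0.441
v -3.693 0.541 -1.219
v -3.279 1.244 -1.375
v -3.17 0.849 -0.652
v -3.62 1.241 -0.075
v -4.08 1.179 -1.585
v -4.53 1.571 -1.008
v -3.796 1.881 -1.244
v -3.234 1.677 -0.667
v -4.466 0.743 -0.993
v -3.904 0.539 -0.416
v -4.278 1.584 -0.281
v -3.422 0.836 -1.379
v -3.358 0.604 -0.954
v -3.115 1.017 -1.046
v -4.051 1.209 -0.066
v -3.807 1.622 -0.157
v -3.316 1.016 -0.282
v -3.893 0.798 -1.503
v -3.649 1.211 -1.594
v -4.585 1.403 -0.614
v -4.342 1.816 -0.706
v -4.384 1.404 -1.378
v -3.91 1.998 -0.844
v -3.482 1.624 -1.393
v -3.953 1.586 -1.517
v -4.218 1.817 -1.178
v -3.58 1.878 -0.505
v -3.152 1.504 -1.055
v -3.088 1.272 -0.63
v -3.353 1.503 -0.29
v -3.456 1.879 -0.978
v -4.548 0.916 -0.605
v -4.12 0.542 -1.155
v -4.347 0.917 -1.37
v -4.612 1.148 -1.03
v -4.218 0.796 -0.267
v -3.79 0.422 -0.816
v -3.482 0.603 -0.482
v -3.747 0.834 -0.143
v -4.244 0.541 -0.682
f 2 1 5
f 2 5 3
f 3 5 6
f 3 6 4
f 5 1 7
f 5 7 6
f 6 7 8
f 6 8 4
f 7 1 9
f 7 9 8
f 8 9 10
f 8 10 4
f 9 1 11
f 9 11 10
f 10 11 12
f 10 12 4
f 11 1 13
f 11 13 12
f 12 13 14
f 12 14 4
f 13 1 15
f 13 15 14
f 14 15 16
f 14 16 4
f 15 1 17
f 15 17 16
f 16 17 18
f 16 18 4
f 17 1 19
f 17 19 18
f 18 19 20
f 18 20 4
f 19 1 21
f 19 21 20
f 20 21 22
f 20 22 4
f 21 1 23
f 21 23 22
f 22 23 24
f 22 24 4
f 23 1 2
f 23 2 24
f 24 2 3
f 24 3 4
f 26 25 29
f 26 29 27
f 27 29 30
f 27 30 28
f 29 25 31
f 29 31 30
f 30 31 32
f 30 32 28
f 31 25 33
f 31 33 32
f 32 33 34
f 32 34 28
f 33 25 35
f 33 35 34
f 34 35 36
f 34 36 28
f 35 25 37
f 35 37 36
f 36 37 38
f 36 38 28
f 37 25 39
f 37 39 38
f 38 39 40
f 38 40 28
f 39 25 41
f 39 41 40
f 40 41 42
f 40 42 28
f 41 25 26
f 41 26 42
f 42 26 27
f 42 27 28
f 43 80 59
f 80 54 83
f 59 83 48
f 80 83 59
f 43 59 55
f 59 48 60
f 55 60 44
f 59 60 55
f 43 55 64
f 55 44 65
f 64 65 50
f 55 65 64
f 43 64 76
f 64 50 79
f 76 79 53
f 64 79 76
f 43 76 80
f 76 53 84
f 80 84 54
f 76 84 80
f 44 60 71
f 60 48 74
f 71 74 52
f 60 74 71
f 48 83 61
f 83 54 82
f 61 82 47
f 83 82 61
f 54 84 81
f 84 53 77
f 81 77 45
f 84 77 81
f 53 79 78
f 79 50 66
f 78 66 49
f 79 66 78
f 50 65 70
f 65 44 67
f 70 67 51
f 65 67 70
f 46 72 58
f 72 52 73
f 58 73 47
f 72 73 58
f 46 58 56
f 58 47 57
f 56 57 45
f 58 57 56
f 46 56 63
f 56 45 62
f 63 62 49
f 56 62 63
f 46 63 68
f 63 49 69
f 68 69 51
f 63 69 68
f 46 68 72
f 68 51 75
f 72 75 52
f 68 75 72
f 47 73 61
f 73 52 74
f 61 74 48
f 73 74 61
f 45 57 81
f 57 47 82
f 81 82 54
f 57 82 81
f 49 62 78
f 62 45 77
f 78 77 53
f 62 77 78
f 51 69 70
f 69 49 66
f 70 66 50
f 69 66 70
f 52 75 71
f 75 51 67
f 71 67 44
f 75 67 71



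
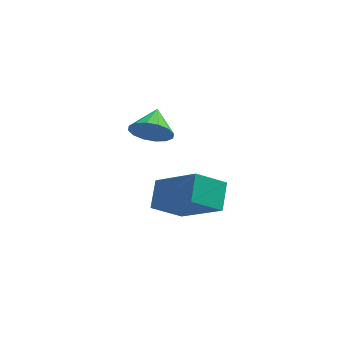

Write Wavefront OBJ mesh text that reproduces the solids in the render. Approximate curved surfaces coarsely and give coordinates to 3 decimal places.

v 2.701 -0.442 -2.34
v 1.699 -0.765 -1.595
v 2.841 0.487 -1.749
v 1.839 0.164 -1.004
v 4.021 -1.484 -1.016
v 3.019 -1.807 -0.271
v 4.161 -0.555 -0.425
v 3.159 -0.878 0.32
v 1.612 2.766 -0.738
v 2.123 2.921 -1.347
v 1.808 3.754 -0.322
v 1.748 3.052 -1.483
v 1.337 3.106 -1.419
v 1 3.069 -1.173
v 0.827 2.951 -0.81
v 0.864 2.783 -0.427
v 1.102 2.611 -0.128
v 1.476 2.48 0.008
v 1.887 2.425 -0.056
v 2.224 2.462 -0.302
v 2.397 2.58 -0.666
v 2.36 2.748 -1.048
f 2 4 1
f 5 2 1
f 1 4 3
f 3 5 1
f 2 8 4
f 6 2 5
f 6 8 2
f 4 8 3
f 7 5 3
f 3 8 7
f 7 6 5
f 8 6 7
f 10 9 12
f 10 12 11
f 12 9 13
f 12 13 11
f 13 9 14
f 13 14 11
f 14 9 15
f 14 15 11
f 15 9 16
f 15 16 11
f 16 9 17
f 16 17 11
f 17 9 18
f 17 18 11
f 18 9 19
f 18 19 11
f 19 9 20
f 19 20 11
f 20 9 21
f 20 21 11
f 21 9 22
f 21 22 11
f 22 9 10
f 22 10 11



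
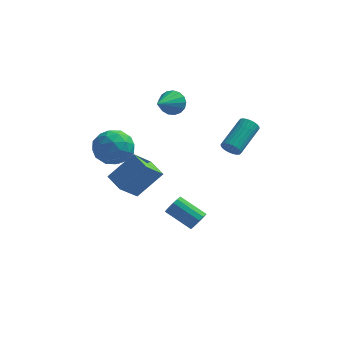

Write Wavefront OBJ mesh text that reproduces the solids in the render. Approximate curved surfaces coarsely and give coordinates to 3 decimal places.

v 1.524 -3.077 -1.965
v 1.802 -3.272 -1.422
v 0.314 -2.917 -0.533
v 0.036 -2.723 -1.075
v 1.868 -2.948 -1.441
v 0.38 -2.593 -0.551
v 1.842 -2.658 -1.6
v 0.354 -2.304 -0.71
v 1.731 -2.481 -1.857
v 0.242 -2.127 -0.967
v 1.564 -2.464 -2.143
v 0.076 -2.109 -1.253
v 1.387 -2.611 -2.381
v -0.102 -2.256 -1.491
v 1.246 -2.883 -2.507
v -0.242 -2.528 -1.618
v 1.18 -3.207 -2.489
v -0.308 -2.852 -1.599
v 1.206 -3.496 -2.33
v -0.282 -3.142 -1.44
v 1.318 -3.673 -2.073
v -0.171 -3.319 -1.183
v 1.484 -3.691 -1.787
v -0.004 -3.336 -0.897
v 1.662 -3.544 -1.549
v 0.173 -3.189 -0.659
v -1.536 3.431 3.097
v -1.172 3.661 3.841
v -1.984 1.789 3.823
v -1.563 3.785 3.88
v -1.947 3.827 3.739
v -2.237 3.779 3.451
v -2.367 3.651 3.082
v -2.306 3.473 2.716
v -2.068 3.284 2.437
v -1.709 3.13 2.31
v -1.31 3.044 2.363
v -0.962 3.047 2.584
v -0.746 3.137 2.922
v -0.711 3.295 3.301
v -0.865 3.484 3.632
v -3.751 -1.072 3.113
v -2.89 -0.833 2.267
v -3.97 -2.907 2.373
v -3.109 -2.668 1.527
v -2.795 -2.771 2.713
v -2.66 -1.637 3.17
v -4.2 -2.103 1.47
v -4.065 -0.969 1.927
v -3.168 -1.471 1.252
v -2.299 -1.884 2.02
v -4.561 -1.856 2.62
v -3.692 -2.269 3.388
v -3.302 -0.791 2.755
v -3.558 -2.949 1.885
v -3.374 -3.009 2.582
v -2.868 -2.869 2.085
v -3.166 -1.264 3.285
v -2.66 -1.124 2.788
v -2.604 -2.262 3.05
v -4.2 -2.616 1.852
v -3.694 -2.476 1.355
v -3.992 -0.871 2.555
v -3.486 -0.731 2.058
v -4.256 -1.478 1.59
v -2.958 -1.026 1.661
v -3.087 -2.105 1.226
v -3.728 -1.772 1.193
v -3.649 -1.106 1.462
v -2.448 -1.269 2.112
v -2.577 -2.347 1.678
v -2.392 -2.408 2.374
v -2.313 -1.741 2.643
v -2.611 -1.643 1.516
v -4.283 -1.393 2.962
v -4.412 -2.471 2.528
v -4.547 -1.999 1.997
v -4.468 -1.332 2.266
v -3.773 -1.635 3.414
v -3.902 -2.714 2.979
v -3.211 -2.634 3.178
v -3.132 -1.968 3.447
v -4.249 -2.097 3.124
v -5.174 2.85 -3.126
v -3.857 3.684 -1.574
v -4.471 4.005 -4.344
v -3.153 4.839 -2.792
v -4.207 1.921 -3.448
v -2.889 2.755 -1.896
v -3.503 3.076 -4.666
v -2.186 3.91 -3.114
v 2.762 -1.042 2.609
v 3.108 -1.373 2.988
v 3.723 0.391 3.969
v 3.378 0.722 3.591
v 3.262 -1.328 2.811
v 3.877 0.435 3.793
v 3.339 -1.24 2.604
v 3.954 0.523 3.586
v 3.329 -1.122 2.398
v 3.944 0.642 3.38
v 3.233 -0.991 2.224
v 3.848 0.772 3.205
v 3.065 -0.869 2.108
v 3.68 0.895 3.09
v 2.851 -0.772 2.069
v 3.466 0.992 3.051
v 2.623 -0.717 2.112
v 3.238 1.047 3.094
v 2.417 -0.711 2.231
v 3.032 1.053 3.212
v 2.263 -0.755 2.407
v 2.878 1.008 3.389
v 2.186 -0.843 2.614
v 2.801 0.92 3.596
v 2.196 -0.962 2.82
v 2.811 0.802 3.802
v 2.292 -1.092 2.995
v 2.907 0.671 3.976
v 2.46 -1.215 3.11
v 3.075 0.549 4.092
v 2.674 -1.312 3.149
v 3.289 0.452 4.131
v 2.902 -1.367 3.106
v 3.517 0.397 4.088
f 2 1 5
f 2 5 3
f 3 5 6
f 3 6 4
f 5 1 7
f 5 7 6
f 6 7 8
f 6 8 4
f 7 1 9
f 7 9 8
f 8 9 10
f 8 10 4
f 9 1 11
f 9 11 10
f 10 11 12
f 10 12 4
f 11 1 13
f 11 13 12
f 12 13 14
f 12 14 4
f 13 1 15
f 13 15 14
f 14 15 16
f 14 16 4
f 15 1 17
f 15 17 16
f 16 17 18
f 16 18 4
f 17 1 19
f 17 19 18
f 18 19 20
f 18 20 4
f 19 1 21
f 19 21 20
f 20 21 22
f 20 22 4
f 21 1 23
f 21 23 22
f 22 23 24
f 22 24 4
f 23 1 25
f 23 25 24
f 24 25 26
f 24 26 4
f 25 1 2
f 25 2 26
f 26 2 3
f 26 3 4
f 28 27 30
f 28 30 29
f 30 27 31
f 30 31 29
f 31 27 32
f 31 32 29
f 32 27 33
f 32 33 29
f 33 27 34
f 33 34 29
f 34 27 35
f 34 35 29
f 35 27 36
f 35 36 29
f 36 27 37
f 36 37 29
f 37 27 38
f 37 38 29
f 38 27 39
f 38 39 29
f 39 27 40
f 39 40 29
f 40 27 41
f 40 41 29
f 41 27 28
f 41 28 29
f 42 79 58
f 79 53 82
f 58 82 47
f 79 82 58
f 42 58 54
f 58 47 59
f 54 59 43
f 58 59 54
f 42 54 63
f 54 43 64
f 63 64 49
f 54 64 63
f 42 63 75
f 63 49 78
f 75 78 52
f 63 78 75
f 42 75 79
f 75 52 83
f 79 83 53
f 75 83 79
f 43 59 70
f 59 47 73
f 70 73 51
f 59 73 70
f 47 82 60
f 82 53 81
f 60 81 46
f 82 81 60
f 53 83 80
f 83 52 76
f 80 76 44
f 83 76 80
f 52 78 77
f 78 49 65
f 77 65 48
f 78 65 77
f 49 64 69
f 64 43 66
f 69 66 50
f 64 66 69
f 45 71 57
f 71 51 72
f 57 72 46
f 71 72 57
f 45 57 55
f 57 46 56
f 55 56 44
f 57 56 55
f 45 55 62
f 55 44 61
f 62 61 48
f 55 61 62
f 45 62 67
f 62 48 68
f 67 68 50
f 62 68 67
f 45 67 71
f 67 50 74
f 71 74 51
f 67 74 71
f 46 72 60
f 72 51 73
f 60 73 47
f 72 73 60
f 44 56 80
f 56 46 81
f 80 81 53
f 56 81 80
f 48 61 77
f 61 44 76
f 77 76 52
f 61 76 77
f 50 68 69
f 68 48 65
f 69 65 49
f 68 65 69
f 51 74 70
f 74 50 66
f 70 66 43
f 74 66 70
f 85 87 84
f 88 85 84
f 84 87 86
f 86 88 84
f 85 91 87
f 89 85 88
f 89 91 85
f 87 91 86
f 90 88 86
f 86 91 90
f 90 89 88
f 91 89 90
f 93 92 96
f 93 96 94
f 94 96 97
f 94 97 95
f 96 92 98
f 96 98 97
f 97 98 99
f 97 99 95
f 98 92 100
f 98 100 99
f 99 100 101
f 99 101 95
f 100 92 102
f 100 102 101
f 101 102 103
f 101 103 95
f 102 92 104
f 102 104 103
f 103 104 105
f 103 105 95
f 104 92 106
f 104 106 105
f 105 106 107
f 105 107 95
f 106 92 108
f 106 108 107
f 107 108 109
f 107 109 95
f 108 92 110
f 108 110 109
f 109 110 111
f 109 111 95
f 110 92 112
f 110 112 111
f 111 112 113
f 111 113 95
f 112 92 114
f 112 114 113
f 113 114 115
f 113 115 95
f 114 92 116
f 114 116 115
f 115 116 117
f 115 117 95
f 116 92 118
f 116 118 117
f 117 118 119
f 117 119 95
f 118 92 120
f 118 120 119
f 119 120 121
f 119 121 95
f 120 92 122
f 120 122 121
f 121 122 123
f 121 123 95
f 122 92 124
f 122 124 123
f 123 124 125
f 123 125 95
f 124 92 93
f 124 93 125
f 125 93 94
f 125 94 95



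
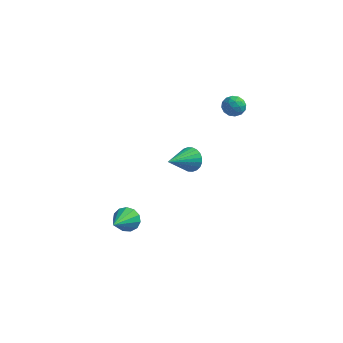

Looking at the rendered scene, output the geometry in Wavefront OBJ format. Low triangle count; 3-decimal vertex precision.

v -1.067 -3.122 -2.994
v -0.368 -3.302 -3.338
v -1.053 -4.838 -2.066
v -0.269 -3.093 -2.951
v -0.424 -2.892 -2.578
v -0.782 -2.765 -2.337
v -1.232 -2.751 -2.304
v -1.629 -2.855 -2.49
v -1.848 -3.044 -2.836
v -1.819 -3.258 -3.232
v -1.552 -3.428 -3.552
v -1.13 -3.502 -3.695
v -0.689 -3.455 -3.615
v 2.031 4.095 2.642
v 2.565 3.949 2.173
v 2.255 3.091 3.207
v 2.789 2.945 2.738
v 2.86 3.49 3.212
v 2.722 4.111 2.862
v 2.098 2.929 2.518
v 1.96 3.55 2.168
v 2.606 3.229 2.096
v 3.078 3.576 2.525
v 1.742 3.464 2.855
v 2.214 3.811 3.284
v 2.279 4.11 2.357
v 2.541 2.93 3.023
v 2.583 3.25 3.301
v 2.897 3.165 3.025
v 2.371 4.205 2.763
v 2.685 4.12 2.487
v 2.858 3.85 3.098
v 2.135 2.92 2.893
v 2.449 2.835 2.617
v 1.923 3.875 2.355
v 2.237 3.79 2.079
v 1.962 3.19 2.282
v 2.617 3.601 2.037
v 2.748 3.011 2.369
v 2.342 3.002 2.24
v 2.261 3.366 2.034
v 2.894 3.805 2.289
v 3.025 3.215 2.621
v 3.067 3.535 2.9
v 2.986 3.9 2.694
v 2.918 3.382 2.244
v 1.795 3.825 2.759
v 1.926 3.235 3.091
v 1.834 3.14 2.686
v 1.753 3.505 2.48
v 2.072 4.029 3.011
v 2.203 3.439 3.343
v 2.559 3.674 3.346
v 2.478 4.038 3.14
v 1.902 3.658 3.136
v -0.05 3.285 -2.493
v 0.678 3.243 -2.076
v -0.67 1.555 -1.587
v 0.495 3.418 -1.868
v 0.229 3.572 -1.755
v -0.08 3.683 -1.754
v -0.383 3.734 -1.866
v -0.637 3.716 -2.074
v -0.8 3.632 -2.345
v -0.85 3.496 -2.639
v -0.777 3.328 -2.911
v -0.594 3.153 -3.119
v -0.328 2.998 -3.232
v -0.02 2.887 -3.233
v 0.284 2.837 -3.121
v 0.537 2.855 -2.913
v 0.701 2.939 -2.642
v 0.75 3.075 -2.348
f 2 1 4
f 2 4 3
f 4 1 5
f 4 5 3
f 5 1 6
f 5 6 3
f 6 1 7
f 6 7 3
f 7 1 8
f 7 8 3
f 8 1 9
f 8 9 3
f 9 1 10
f 9 10 3
f 10 1 11
f 10 11 3
f 11 1 12
f 11 12 3
f 12 1 13
f 12 13 3
f 13 1 2
f 13 2 3
f 14 51 30
f 51 25 54
f 30 54 19
f 51 54 30
f 14 30 26
f 30 19 31
f 26 31 15
f 30 31 26
f 14 26 35
f 26 15 36
f 35 36 21
f 26 36 35
f 14 35 47
f 35 21 50
f 47 50 24
f 35 50 47
f 14 47 51
f 47 24 55
f 51 55 25
f 47 55 51
f 15 31 42
f 31 19 45
f 42 45 23
f 31 45 42
f 19 54 32
f 54 25 53
f 32 53 18
f 54 53 32
f 25 55 52
f 55 24 48
f 52 48 16
f 55 48 52
f 24 50 49
f 50 21 37
f 49 37 20
f 50 37 49
f 21 36 41
f 36 15 38
f 41 38 22
f 36 38 41
f 17 43 29
f 43 23 44
f 29 44 18
f 43 44 29
f 17 29 27
f 29 18 28
f 27 28 16
f 29 28 27
f 17 27 34
f 27 16 33
f 34 33 20
f 27 33 34
f 17 34 39
f 34 20 40
f 39 40 22
f 34 40 39
f 17 39 43
f 39 22 46
f 43 46 23
f 39 46 43
f 18 44 32
f 44 23 45
f 32 45 19
f 44 45 32
f 16 28 52
f 28 18 53
f 52 53 25
f 28 53 52
f 20 33 49
f 33 16 48
f 49 48 24
f 33 48 49
f 22 40 41
f 40 20 37
f 41 37 21
f 40 37 41
f 23 46 42
f 46 22 38
f 42 38 15
f 46 38 42
f 57 56 59
f 57 59 58
f 59 56 60
f 59 60 58
f 60 56 61
f 60 61 58
f 61 56 62
f 61 62 58
f 62 56 63
f 62 63 58
f 63 56 64
f 63 64 58
f 64 56 65
f 64 65 58
f 65 56 66
f 65 66 58
f 66 56 67
f 66 67 58
f 67 56 68
f 67 68 58
f 68 56 69
f 68 69 58
f 69 56 70
f 69 70 58
f 70 56 71
f 70 71 58
f 71 56 72
f 71 72 58
f 72 56 73
f 72 73 58
f 73 56 57
f 73 57 58



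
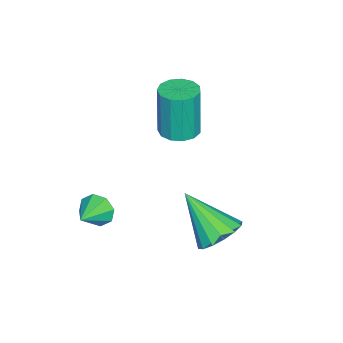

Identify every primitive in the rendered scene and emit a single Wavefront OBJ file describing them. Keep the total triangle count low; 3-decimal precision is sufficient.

v -1.184 1.4 -2.123
v -0.435 1.379 -2.083
v -0.548 1.319 0.003
v -1.296 1.34 -0.037
v -0.543 1.787 -2.077
v -0.656 1.728 0.009
v -0.855 2.073 -2.086
v -0.967 2.013 0
v -1.271 2.145 -2.106
v -1.383 2.085 -0.02
v -1.659 1.98 -2.132
v -1.771 1.92 -0.046
v -1.897 1.631 -2.155
v -2.009 1.571 -0.069
v -1.908 1.209 -2.168
v -2.02 1.149 -0.081
v -1.689 0.847 -2.166
v -1.801 0.788 -0.08
v -1.31 0.661 -2.151
v -1.422 0.601 -0.065
v -0.891 0.709 -2.127
v -1.003 0.65 -0.041
v -0.565 0.977 -2.102
v -0.677 0.917 -0.016
v 2.502 -0.11 -3.906
v 2.69 -0.395 -4.494
v 3.578 -0.21 -3.514
v 2.74 0.123 -4.499
v 2.65 0.504 -4.156
v 2.474 0.526 -3.667
v 2.314 0.175 -3.318
v 2.264 -0.343 -3.313
v 2.354 -0.725 -3.656
v 2.53 -0.746 -4.145
v 2.236 4.235 -3.92
v 3.096 4.289 -3.66
v 1.884 2.825 -2.46
v 2.873 4.609 -3.406
v 2.479 4.828 -3.289
v 2.02 4.889 -3.341
v 1.619 4.774 -3.549
v 1.383 4.515 -3.856
v 1.376 4.18 -4.18
v 1.6 3.861 -4.435
v 1.994 3.641 -4.552
v 2.453 3.581 -4.499
v 2.854 3.695 -4.292
v 3.089 3.955 -3.985
f 2 1 5
f 2 5 3
f 3 5 6
f 3 6 4
f 5 1 7
f 5 7 6
f 6 7 8
f 6 8 4
f 7 1 9
f 7 9 8
f 8 9 10
f 8 10 4
f 9 1 11
f 9 11 10
f 10 11 12
f 10 12 4
f 11 1 13
f 11 13 12
f 12 13 14
f 12 14 4
f 13 1 15
f 13 15 14
f 14 15 16
f 14 16 4
f 15 1 17
f 15 17 16
f 16 17 18
f 16 18 4
f 17 1 19
f 17 19 18
f 18 19 20
f 18 20 4
f 19 1 21
f 19 21 20
f 20 21 22
f 20 22 4
f 21 1 23
f 21 23 22
f 22 23 24
f 22 24 4
f 23 1 2
f 23 2 24
f 24 2 3
f 24 3 4
f 26 25 28
f 26 28 27
f 28 25 29
f 28 29 27
f 29 25 30
f 29 30 27
f 30 25 31
f 30 31 27
f 31 25 32
f 31 32 27
f 32 25 33
f 32 33 27
f 33 25 34
f 33 34 27
f 34 25 26
f 34 26 27
f 36 35 38
f 36 38 37
f 38 35 39
f 38 39 37
f 39 35 40
f 39 40 37
f 40 35 41
f 40 41 37
f 41 35 42
f 41 42 37
f 42 35 43
f 42 43 37
f 43 35 44
f 43 44 37
f 44 35 45
f 44 45 37
f 45 35 46
f 45 46 37
f 46 35 47
f 46 47 37
f 47 35 48
f 47 48 37
f 48 35 36
f 48 36 37



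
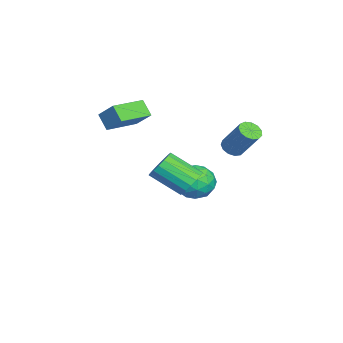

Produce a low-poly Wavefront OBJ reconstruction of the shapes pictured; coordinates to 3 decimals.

v -2.002 2.713 0.031
v -1.422 2.863 -0.313
v -0.699 3.818 1.326
v -1.278 3.667 1.669
v -1.668 3.158 -0.377
v -0.945 4.113 1.262
v -2.019 3.312 -0.311
v -1.296 4.267 1.328
v -2.365 3.275 -0.137
v -1.641 4.23 1.502
v -2.595 3.059 0.09
v -1.872 4.014 1.729
v -2.637 2.734 0.298
v -1.914 3.689 1.937
v -2.477 2.402 0.422
v -1.754 3.356 2.061
v -2.167 2.168 0.421
v -1.443 3.123 2.06
v -1.803 2.107 0.296
v -1.08 3.062 1.935
v -1.503 2.239 0.087
v -0.78 3.194 1.726
v -1.361 2.521 -0.14
v -0.638 3.476 1.499
v -2.519 -2.377 1.287
v -3.11 -2.875 2.098
v -1.877 -1.531 2.275
v -2.468 -2.03 3.086
v -1.032 -3.77 1.514
v -1.623 -4.269 2.325
v -0.39 -2.925 2.502
v -0.981 -3.423 3.313
v -1.6 1.923 -2.397
v -0.544 1.46 -2.681
v -2.276 0.16 -2.039
v -1.22 -0.303 -2.323
v -1.338 0.343 -1.333
v -0.92 1.433 -1.555
v -1.9 0.187 -3.165
v -1.482 1.277 -3.387
v -0.729 0.387 -3.156
v -0.382 0.484 -2.024
v -2.438 1.136 -2.696
v -2.091 1.233 -1.564
v -1.012 1.847 -2.57
v -1.808 -0.227 -2.15
v -1.877 0.153 -1.568
v -1.256 -0.119 -1.735
v -1.234 1.831 -1.908
v -0.613 1.559 -2.076
v -1.08 0.902 -1.283
v -2.207 0.061 -2.644
v -1.586 -0.211 -2.812
v -1.564 1.739 -2.985
v -0.943 1.467 -3.152
v -1.74 0.718 -3.437
v -0.5 0.944 -3.017
v -0.898 -0.093 -2.807
v -1.298 0.195 -3.301
v -1.052 0.836 -3.431
v -0.296 1 -2.352
v -0.694 -0.036 -2.141
v -0.763 0.344 -1.559
v -0.517 0.984 -1.689
v -0.405 0.37 -2.631
v -2.126 1.656 -2.579
v -2.524 0.62 -2.368
v -2.303 0.636 -3.031
v -2.057 1.276 -3.161
v -1.922 1.713 -1.913
v -2.32 0.676 -1.703
v -1.768 0.784 -1.289
v -1.522 1.425 -1.419
v -2.415 1.25 -2.089
v 3.928 1.044 0.482
v 4.188 1.49 1.207
v 3.832 -0.118 2.323
v 3.572 -0.564 1.598
v 3.77 1.567 1.184
v 3.414 -0.041 2.301
v 3.388 1.524 1.001
v 3.032 -0.084 2.118
v 3.13 1.372 0.699
v 2.773 -0.237 1.815
v 3.054 1.144 0.347
v 2.698 -0.464 1.463
v 3.179 0.893 0.026
v 2.823 -0.715 1.142
v 3.475 0.677 -0.191
v 3.119 -0.931 0.926
v 3.875 0.545 -0.254
v 3.519 -1.063 0.863
v 4.287 0.528 -0.148
v 3.931 -1.081 0.969
v 4.617 0.628 0.102
v 4.261 -0.98 1.219
v 4.789 0.824 0.439
v 4.433 -0.784 1.556
v 4.764 1.07 0.786
v 4.408 -0.538 1.903
v 4.547 1.311 1.063
v 4.191 -0.298 2.18
f 2 1 5
f 2 5 3
f 3 5 6
f 3 6 4
f 5 1 7
f 5 7 6
f 6 7 8
f 6 8 4
f 7 1 9
f 7 9 8
f 8 9 10
f 8 10 4
f 9 1 11
f 9 11 10
f 10 11 12
f 10 12 4
f 11 1 13
f 11 13 12
f 12 13 14
f 12 14 4
f 13 1 15
f 13 15 14
f 14 15 16
f 14 16 4
f 15 1 17
f 15 17 16
f 16 17 18
f 16 18 4
f 17 1 19
f 17 19 18
f 18 19 20
f 18 20 4
f 19 1 21
f 19 21 20
f 20 21 22
f 20 22 4
f 21 1 23
f 21 23 22
f 22 23 24
f 22 24 4
f 23 1 2
f 23 2 24
f 24 2 3
f 24 3 4
f 26 28 25
f 29 26 25
f 25 28 27
f 27 29 25
f 26 32 28
f 30 26 29
f 30 32 26
f 28 32 27
f 31 29 27
f 27 32 31
f 31 30 29
f 32 30 31
f 33 70 49
f 70 44 73
f 49 73 38
f 70 73 49
f 33 49 45
f 49 38 50
f 45 50 34
f 49 50 45
f 33 45 54
f 45 34 55
f 54 55 40
f 45 55 54
f 33 54 66
f 54 40 69
f 66 69 43
f 54 69 66
f 33 66 70
f 66 43 74
f 70 74 44
f 66 74 70
f 34 50 61
f 50 38 64
f 61 64 42
f 50 64 61
f 38 73 51
f 73 44 72
f 51 72 37
f 73 72 51
f 44 74 71
f 74 43 67
f 71 67 35
f 74 67 71
f 43 69 68
f 69 40 56
f 68 56 39
f 69 56 68
f 40 55 60
f 55 34 57
f 60 57 41
f 55 57 60
f 36 62 48
f 62 42 63
f 48 63 37
f 62 63 48
f 36 48 46
f 48 37 47
f 46 47 35
f 48 47 46
f 36 46 53
f 46 35 52
f 53 52 39
f 46 52 53
f 36 53 58
f 53 39 59
f 58 59 41
f 53 59 58
f 36 58 62
f 58 41 65
f 62 65 42
f 58 65 62
f 37 63 51
f 63 42 64
f 51 64 38
f 63 64 51
f 35 47 71
f 47 37 72
f 71 72 44
f 47 72 71
f 39 52 68
f 52 35 67
f 68 67 43
f 52 67 68
f 41 59 60
f 59 39 56
f 60 56 40
f 59 56 60
f 42 65 61
f 65 41 57
f 61 57 34
f 65 57 61
f 76 75 79
f 76 79 77
f 77 79 80
f 77 80 78
f 79 75 81
f 79 81 80
f 80 81 82
f 80 82 78
f 81 75 83
f 81 83 82
f 82 83 84
f 82 84 78
f 83 75 85
f 83 85 84
f 84 85 86
f 84 86 78
f 85 75 87
f 85 87 86
f 86 87 88
f 86 88 78
f 87 75 89
f 87 89 88
f 88 89 90
f 88 90 78
f 89 75 91
f 89 91 90
f 90 91 92
f 90 92 78
f 91 75 93
f 91 93 92
f 92 93 94
f 92 94 78
f 93 75 95
f 93 95 94
f 94 95 96
f 94 96 78
f 95 75 97
f 95 97 96
f 96 97 98
f 96 98 78
f 97 75 99
f 97 99 98
f 98 99 100
f 98 100 78
f 99 75 101
f 99 101 100
f 100 101 102
f 100 102 78
f 101 75 76
f 101 76 102
f 102 76 77
f 102 77 78



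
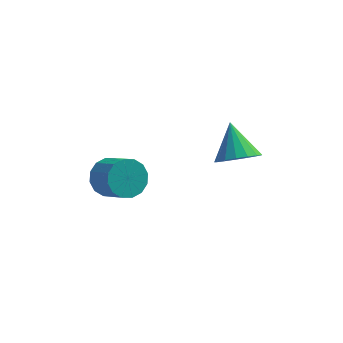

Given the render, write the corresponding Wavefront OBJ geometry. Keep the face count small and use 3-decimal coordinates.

v -3.437 0.43 -2.07
v -2.857 0.361 -2.882
v -1.923 -0.499 -2.141
v -2.503 -0.43 -1.33
v -2.68 0.774 -2.626
v -1.746 -0.086 -1.885
v -2.705 1.095 -2.221
v -1.771 0.235 -1.48
v -2.927 1.238 -1.775
v -1.993 0.378 -1.034
v -3.285 1.164 -1.409
v -2.351 0.304 -0.668
v -3.684 0.894 -1.22
v -2.75 0.034 -0.479
v -4.017 0.499 -1.259
v -3.083 -0.361 -0.518
v -4.194 0.086 -1.515
v -3.26 -0.774 -0.774
v -4.169 -0.235 -1.92
v -3.235 -1.095 -1.179
v -3.947 -0.378 -2.366
v -3.013 -1.238 -1.625
v -3.589 -0.304 -2.732
v -2.655 -1.164 -1.991
v -3.19 -0.034 -2.921
v -2.256 -0.894 -2.18
v 1.876 1.742 -1.31
v 2.688 1.422 -0.745
v 1.364 2.918 0.09
v 2.868 1.808 -1.003
v 2.82 2.178 -1.332
v 2.556 2.449 -1.656
v 2.136 2.557 -1.901
v 1.657 2.479 -2.01
v 1.228 2.232 -1.959
v 0.947 1.872 -1.76
v 0.88 1.483 -1.457
v 1.04 1.152 -1.121
v 1.392 0.957 -0.828
v 1.855 0.942 -0.646
v 2.323 1.109 -0.616
f 2 1 5
f 2 5 3
f 3 5 6
f 3 6 4
f 5 1 7
f 5 7 6
f 6 7 8
f 6 8 4
f 7 1 9
f 7 9 8
f 8 9 10
f 8 10 4
f 9 1 11
f 9 11 10
f 10 11 12
f 10 12 4
f 11 1 13
f 11 13 12
f 12 13 14
f 12 14 4
f 13 1 15
f 13 15 14
f 14 15 16
f 14 16 4
f 15 1 17
f 15 17 16
f 16 17 18
f 16 18 4
f 17 1 19
f 17 19 18
f 18 19 20
f 18 20 4
f 19 1 21
f 19 21 20
f 20 21 22
f 20 22 4
f 21 1 23
f 21 23 22
f 22 23 24
f 22 24 4
f 23 1 25
f 23 25 24
f 24 25 26
f 24 26 4
f 25 1 2
f 25 2 26
f 26 2 3
f 26 3 4
f 28 27 30
f 28 30 29
f 30 27 31
f 30 31 29
f 31 27 32
f 31 32 29
f 32 27 33
f 32 33 29
f 33 27 34
f 33 34 29
f 34 27 35
f 34 35 29
f 35 27 36
f 35 36 29
f 36 27 37
f 36 37 29
f 37 27 38
f 37 38 29
f 38 27 39
f 38 39 29
f 39 27 40
f 39 40 29
f 40 27 41
f 40 41 29
f 41 27 28
f 41 28 29



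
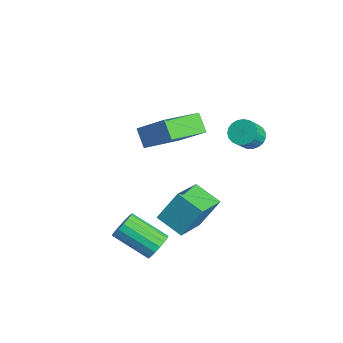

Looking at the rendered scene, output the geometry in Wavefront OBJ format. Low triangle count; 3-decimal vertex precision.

v -1.036 -2.19 1.544
v 0.114 -1.333 2.712
v -1.855 -0.281 0.951
v -0.704 0.576 2.119
v -0.296 -2.116 0.761
v 0.855 -1.259 1.929
v -1.114 -0.207 0.168
v 0.036 0.65 1.336
v 2.542 1.707 2.588
v 3.121 2.031 2.495
v 3.577 1.436 3.258
v 2.998 1.113 3.352
v 2.998 2.188 2.69
v 3.454 1.593 3.453
v 2.796 2.261 2.867
v 3.252 1.666 3.631
v 2.551 2.238 2.997
v 3.007 1.644 3.76
v 2.303 2.124 3.055
v 2.759 1.529 3.819
v 2.097 1.938 3.033
v 2.553 1.343 3.797
v 1.968 1.712 2.934
v 2.424 1.117 3.698
v 1.938 1.485 2.775
v 2.394 0.89 3.539
v 2.013 1.296 2.584
v 2.469 0.702 3.348
v 2.179 1.179 2.393
v 2.635 0.584 3.157
v 2.408 1.153 2.237
v 2.864 0.558 3
v 2.66 1.223 2.141
v 3.116 0.628 2.904
v 2.891 1.377 2.122
v 3.347 0.782 2.885
v 3.063 1.587 2.184
v 3.519 0.993 2.947
v 3.144 1.819 2.316
v 3.6 1.224 3.079
v 3.779 -2.975 -0.485
v 3.926 -2.099 0.93
v 2.574 -1.707 -1.145
v 2.72 -0.831 0.269
v 4.82 -2.269 -1.029
v 4.966 -1.393 0.385
v 3.614 -1.001 -1.69
v 3.761 -0.125 -0.275
v 4.443 -3.145 -1.86
v 4.955 -3.242 -1.392
v 3.848 -4.452 -0.432
v 3.337 -4.355 -0.9
v 4.781 -2.984 -1.268
v 3.674 -4.194 -0.308
v 4.529 -2.763 -1.28
v 3.422 -3.973 -0.32
v 4.258 -2.63 -1.424
v 3.151 -3.839 -0.464
v 4.029 -2.614 -1.669
v 2.922 -3.824 -0.709
v 3.895 -2.721 -1.957
v 2.789 -3.93 -0.997
v 3.887 -2.924 -2.223
v 2.78 -4.134 -1.263
v 4.006 -3.178 -2.406
v 2.899 -4.388 -1.446
v 4.226 -3.425 -2.464
v 3.119 -4.635 -1.504
v 4.495 -3.607 -2.383
v 3.388 -4.817 -1.423
v 4.752 -3.684 -2.183
v 3.645 -4.894 -1.223
v 4.939 -3.637 -1.909
v 3.832 -4.847 -0.949
v 5.012 -3.478 -1.623
v 3.905 -4.687 -0.663
f 2 4 1
f 5 2 1
f 1 4 3
f 3 5 1
f 2 8 4
f 6 2 5
f 6 8 2
f 4 8 3
f 7 5 3
f 3 8 7
f 7 6 5
f 8 6 7
f 10 9 13
f 10 13 11
f 11 13 14
f 11 14 12
f 13 9 15
f 13 15 14
f 14 15 16
f 14 16 12
f 15 9 17
f 15 17 16
f 16 17 18
f 16 18 12
f 17 9 19
f 17 19 18
f 18 19 20
f 18 20 12
f 19 9 21
f 19 21 20
f 20 21 22
f 20 22 12
f 21 9 23
f 21 23 22
f 22 23 24
f 22 24 12
f 23 9 25
f 23 25 24
f 24 25 26
f 24 26 12
f 25 9 27
f 25 27 26
f 26 27 28
f 26 28 12
f 27 9 29
f 27 29 28
f 28 29 30
f 28 30 12
f 29 9 31
f 29 31 30
f 30 31 32
f 30 32 12
f 31 9 33
f 31 33 32
f 32 33 34
f 32 34 12
f 33 9 35
f 33 35 34
f 34 35 36
f 34 36 12
f 35 9 37
f 35 37 36
f 36 37 38
f 36 38 12
f 37 9 39
f 37 39 38
f 38 39 40
f 38 40 12
f 39 9 10
f 39 10 40
f 40 10 11
f 40 11 12
f 42 44 41
f 45 42 41
f 41 44 43
f 43 45 41
f 42 48 44
f 46 42 45
f 46 48 42
f 44 48 43
f 47 45 43
f 43 48 47
f 47 46 45
f 48 46 47
f 50 49 53
f 50 53 51
f 51 53 54
f 51 54 52
f 53 49 55
f 53 55 54
f 54 55 56
f 54 56 52
f 55 49 57
f 55 57 56
f 56 57 58
f 56 58 52
f 57 49 59
f 57 59 58
f 58 59 60
f 58 60 52
f 59 49 61
f 59 61 60
f 60 61 62
f 60 62 52
f 61 49 63
f 61 63 62
f 62 63 64
f 62 64 52
f 63 49 65
f 63 65 64
f 64 65 66
f 64 66 52
f 65 49 67
f 65 67 66
f 66 67 68
f 66 68 52
f 67 49 69
f 67 69 68
f 68 69 70
f 68 70 52
f 69 49 71
f 69 71 70
f 70 71 72
f 70 72 52
f 71 49 73
f 71 73 72
f 72 73 74
f 72 74 52
f 73 49 75
f 73 75 74
f 74 75 76
f 74 76 52
f 75 49 50
f 75 50 76
f 76 50 51
f 76 51 52

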